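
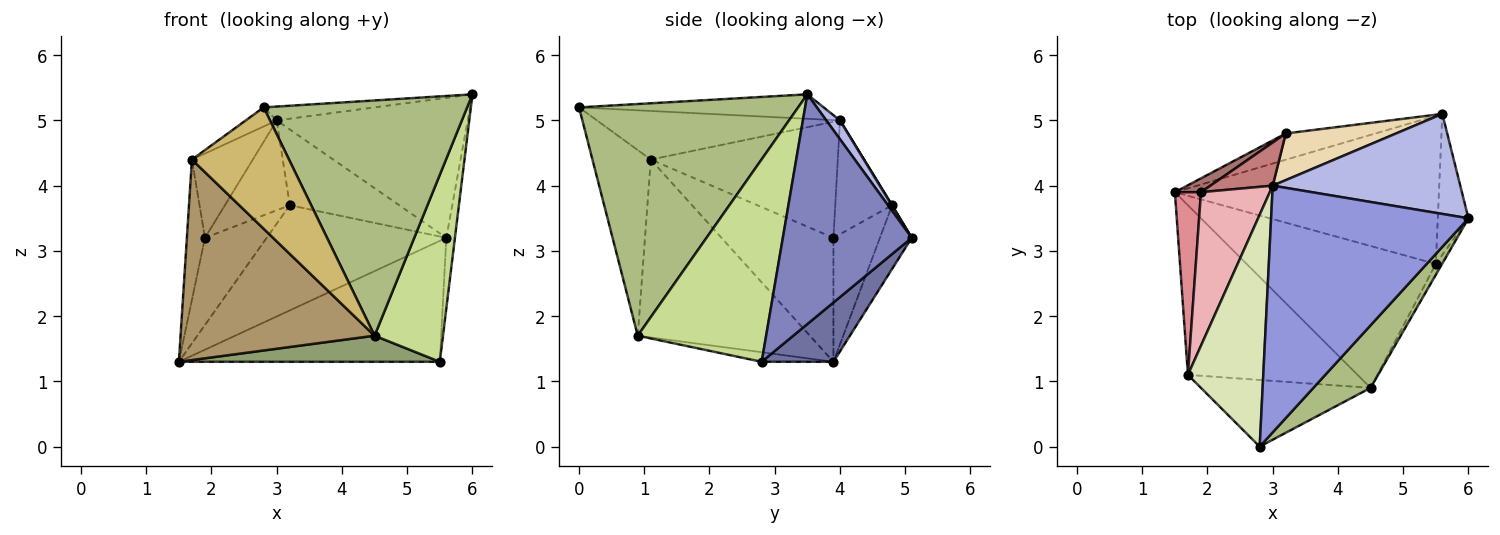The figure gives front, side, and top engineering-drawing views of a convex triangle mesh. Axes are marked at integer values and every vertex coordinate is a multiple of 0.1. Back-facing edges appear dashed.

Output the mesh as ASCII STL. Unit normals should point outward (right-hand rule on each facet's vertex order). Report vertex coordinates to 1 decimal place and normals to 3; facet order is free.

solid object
 facet normal 0.171 0.623 -0.763
  outer loop
   vertex 5.6 5.1 3.2
   vertex 5.5 2.8 1.3
   vertex 1.5 3.9 1.3
  endloop
 endfacet
 facet normal 0.989 0.066 -0.132
  outer loop
   vertex 5.6 5.1 3.2
   vertex 6.0 3.5 5.4
   vertex 5.5 2.8 1.3
  endloop
 endfacet
 facet normal -0.123 0.056 0.991
  outer loop
   vertex 3.0 4.0 5.0
   vertex 2.8 0.0 5.2
   vertex 6.0 3.5 5.4
  endloop
 endfacet
 facet normal 0.058 0.812 0.580
  outer loop
   vertex 3.0 4.0 5.0
   vertex 6.0 3.5 5.4
   vertex 5.6 5.1 3.2
  endloop
 endfacet
 facet normal -0.050 -0.181 -0.982
  outer loop
   vertex 4.5 0.9 1.7
   vertex 1.5 3.9 1.3
   vertex 5.5 2.8 1.3
  endloop
 endfacet
 facet normal 0.721 -0.670 0.178
  outer loop
   vertex 4.5 0.9 1.7
   vertex 6.0 3.5 5.4
   vertex 2.8 0.0 5.2
  endloop
 endfacet
 facet normal 0.882 -0.470 -0.027
  outer loop
   vertex 4.5 0.9 1.7
   vertex 5.5 2.8 1.3
   vertex 6.0 3.5 5.4
  endloop
 endfacet
 facet normal -0.541 0.069 0.838
  outer loop
   vertex 1.7 1.1 4.4
   vertex 2.8 0.0 5.2
   vertex 3.0 4.0 5.0
  endloop
 endfacet
 facet normal -0.561 -0.632 -0.535
  outer loop
   vertex 1.7 1.1 4.4
   vertex 1.5 3.9 1.3
   vertex 4.5 0.9 1.7
  endloop
 endfacet
 facet normal -0.466 -0.776 -0.426
  outer loop
   vertex 1.7 1.1 4.4
   vertex 4.5 0.9 1.7
   vertex 2.8 0.0 5.2
  endloop
 endfacet
 facet normal -0.169 0.956 -0.239
  outer loop
   vertex 3.2 4.8 3.7
   vertex 5.6 5.1 3.2
   vertex 1.5 3.9 1.3
  endloop
 endfacet
 facet normal 0.003 0.851 0.524
  outer loop
   vertex 3.2 4.8 3.7
   vertex 3.0 4.0 5.0
   vertex 5.6 5.1 3.2
  endloop
 endfacet
 facet normal -0.597 0.792 0.126
  outer loop
   vertex 1.9 3.9 3.2
   vertex 3.2 4.8 3.7
   vertex 1.5 3.9 1.3
  endloop
 endfacet
 facet normal -0.620 0.707 0.340
  outer loop
   vertex 1.9 3.9 3.2
   vertex 3.0 4.0 5.0
   vertex 3.2 4.8 3.7
  endloop
 endfacet
 facet normal -0.967 0.156 0.203
  outer loop
   vertex 1.9 3.9 3.2
   vertex 1.5 3.9 1.3
   vertex 1.7 1.1 4.4
  endloop
 endfacet
 facet normal -0.828 0.270 0.491
  outer loop
   vertex 1.9 3.9 3.2
   vertex 1.7 1.1 4.4
   vertex 3.0 4.0 5.0
  endloop
 endfacet
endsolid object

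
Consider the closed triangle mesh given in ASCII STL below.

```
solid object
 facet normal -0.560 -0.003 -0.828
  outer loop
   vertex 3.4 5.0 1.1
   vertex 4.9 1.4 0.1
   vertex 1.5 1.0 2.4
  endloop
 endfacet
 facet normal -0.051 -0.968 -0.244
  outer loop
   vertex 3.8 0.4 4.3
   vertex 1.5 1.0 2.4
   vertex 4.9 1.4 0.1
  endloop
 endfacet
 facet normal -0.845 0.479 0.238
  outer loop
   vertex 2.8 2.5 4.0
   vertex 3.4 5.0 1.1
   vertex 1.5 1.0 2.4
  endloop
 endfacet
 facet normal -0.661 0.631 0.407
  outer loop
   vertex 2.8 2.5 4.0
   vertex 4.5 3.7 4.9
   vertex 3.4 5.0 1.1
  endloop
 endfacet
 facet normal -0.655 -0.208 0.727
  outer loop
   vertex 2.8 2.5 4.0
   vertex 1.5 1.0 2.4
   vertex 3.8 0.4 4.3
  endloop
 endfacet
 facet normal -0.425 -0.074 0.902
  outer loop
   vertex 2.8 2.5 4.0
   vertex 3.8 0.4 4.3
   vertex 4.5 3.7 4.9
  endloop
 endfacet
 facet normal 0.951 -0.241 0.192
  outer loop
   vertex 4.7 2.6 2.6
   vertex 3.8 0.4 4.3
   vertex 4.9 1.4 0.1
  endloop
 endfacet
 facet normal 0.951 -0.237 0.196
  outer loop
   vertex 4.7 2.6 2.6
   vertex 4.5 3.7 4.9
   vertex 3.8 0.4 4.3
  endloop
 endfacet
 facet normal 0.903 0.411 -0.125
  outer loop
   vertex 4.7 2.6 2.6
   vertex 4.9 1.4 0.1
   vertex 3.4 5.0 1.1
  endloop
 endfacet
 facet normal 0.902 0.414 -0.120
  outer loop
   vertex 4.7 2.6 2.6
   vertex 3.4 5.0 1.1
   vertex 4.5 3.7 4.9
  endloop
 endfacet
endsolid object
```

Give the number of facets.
10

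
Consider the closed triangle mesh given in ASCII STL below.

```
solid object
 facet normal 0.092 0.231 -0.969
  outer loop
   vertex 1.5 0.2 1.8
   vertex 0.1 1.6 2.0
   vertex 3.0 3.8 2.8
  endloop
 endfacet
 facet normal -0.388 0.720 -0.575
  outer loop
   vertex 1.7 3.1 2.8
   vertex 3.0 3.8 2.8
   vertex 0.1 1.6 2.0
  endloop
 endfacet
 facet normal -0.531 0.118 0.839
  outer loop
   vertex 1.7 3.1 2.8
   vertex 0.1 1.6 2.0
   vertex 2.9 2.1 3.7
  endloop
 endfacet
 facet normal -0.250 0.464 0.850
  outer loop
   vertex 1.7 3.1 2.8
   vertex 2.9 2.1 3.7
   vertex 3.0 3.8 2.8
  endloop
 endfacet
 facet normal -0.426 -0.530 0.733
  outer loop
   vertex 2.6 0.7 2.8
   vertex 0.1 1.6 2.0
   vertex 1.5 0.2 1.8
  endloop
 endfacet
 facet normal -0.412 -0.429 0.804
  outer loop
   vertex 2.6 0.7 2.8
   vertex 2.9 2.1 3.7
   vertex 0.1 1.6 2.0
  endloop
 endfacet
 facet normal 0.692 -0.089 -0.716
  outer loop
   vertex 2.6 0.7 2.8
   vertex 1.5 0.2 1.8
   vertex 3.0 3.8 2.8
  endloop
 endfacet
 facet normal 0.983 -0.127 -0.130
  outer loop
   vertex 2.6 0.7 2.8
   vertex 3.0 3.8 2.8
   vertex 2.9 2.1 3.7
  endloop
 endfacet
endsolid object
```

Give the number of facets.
8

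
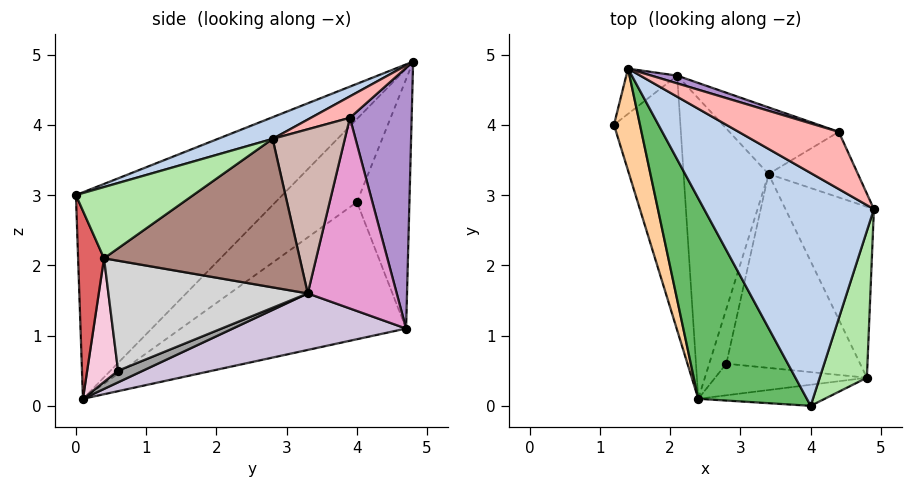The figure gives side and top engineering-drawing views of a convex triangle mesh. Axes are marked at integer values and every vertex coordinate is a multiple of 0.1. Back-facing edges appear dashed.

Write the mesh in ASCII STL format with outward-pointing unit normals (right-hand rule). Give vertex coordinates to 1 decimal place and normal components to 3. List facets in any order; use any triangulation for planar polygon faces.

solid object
 facet normal -0.899 0.036 -0.436
  outer loop
   vertex 2.1 4.7 1.1
   vertex 2.4 0.1 0.1
   vertex 1.2 4.0 2.9
  endloop
 endfacet
 facet normal 0.120 -0.308 0.944
  outer loop
   vertex 1.4 4.8 4.9
   vertex 4.0 0.0 3.0
   vertex 4.9 2.8 3.8
  endloop
 endfacet
 facet normal -0.786 0.598 -0.160
  outer loop
   vertex 1.4 4.8 4.9
   vertex 2.1 4.7 1.1
   vertex 1.2 4.0 2.9
  endloop
 endfacet
 facet normal -0.851 -0.453 0.266
  outer loop
   vertex 1.4 4.8 4.9
   vertex 1.2 4.0 2.9
   vertex 2.4 0.1 0.1
  endloop
 endfacet
 facet normal -0.737 -0.553 0.388
  outer loop
   vertex 1.4 4.8 4.9
   vertex 2.4 0.1 0.1
   vertex 4.0 0.0 3.0
  endloop
 endfacet
 facet normal 0.767 -0.392 0.508
  outer loop
   vertex 4.8 0.4 2.1
   vertex 4.9 2.8 3.8
   vertex 4.0 0.0 3.0
  endloop
 endfacet
 facet normal 0.269 -0.946 -0.181
  outer loop
   vertex 4.8 0.4 2.1
   vertex 4.0 0.0 3.0
   vertex 2.4 0.1 0.1
  endloop
 endfacet
 facet normal 0.206 -0.169 0.964
  outer loop
   vertex 4.4 3.9 4.1
   vertex 1.4 4.8 4.9
   vertex 4.9 2.8 3.8
  endloop
 endfacet
 facet normal 0.294 0.955 0.029
  outer loop
   vertex 4.4 3.9 4.1
   vertex 2.1 4.7 1.1
   vertex 1.4 4.8 4.9
  endloop
 endfacet
 facet normal 0.541 0.212 -0.814
  outer loop
   vertex 3.4 3.3 1.6
   vertex 2.4 0.1 0.1
   vertex 2.1 4.7 1.1
  endloop
 endfacet
 facet normal 0.817 0.310 -0.486
  outer loop
   vertex 3.4 3.3 1.6
   vertex 4.9 2.8 3.8
   vertex 4.8 0.4 2.1
  endloop
 endfacet
 facet normal 0.776 0.468 -0.423
  outer loop
   vertex 3.4 3.3 1.6
   vertex 4.4 3.9 4.1
   vertex 4.9 2.8 3.8
  endloop
 endfacet
 facet normal 0.735 0.532 -0.421
  outer loop
   vertex 3.4 3.3 1.6
   vertex 2.1 4.7 1.1
   vertex 4.4 3.9 4.1
  endloop
 endfacet
 facet normal 0.628 0.114 -0.770
  outer loop
   vertex 2.8 0.6 0.5
   vertex 4.8 0.4 2.1
   vertex 2.4 0.1 0.1
  endloop
 endfacet
 facet normal 0.550 0.207 -0.809
  outer loop
   vertex 2.8 0.6 0.5
   vertex 2.4 0.1 0.1
   vertex 3.4 3.3 1.6
  endloop
 endfacet
 facet normal 0.626 0.171 -0.761
  outer loop
   vertex 2.8 0.6 0.5
   vertex 3.4 3.3 1.6
   vertex 4.8 0.4 2.1
  endloop
 endfacet
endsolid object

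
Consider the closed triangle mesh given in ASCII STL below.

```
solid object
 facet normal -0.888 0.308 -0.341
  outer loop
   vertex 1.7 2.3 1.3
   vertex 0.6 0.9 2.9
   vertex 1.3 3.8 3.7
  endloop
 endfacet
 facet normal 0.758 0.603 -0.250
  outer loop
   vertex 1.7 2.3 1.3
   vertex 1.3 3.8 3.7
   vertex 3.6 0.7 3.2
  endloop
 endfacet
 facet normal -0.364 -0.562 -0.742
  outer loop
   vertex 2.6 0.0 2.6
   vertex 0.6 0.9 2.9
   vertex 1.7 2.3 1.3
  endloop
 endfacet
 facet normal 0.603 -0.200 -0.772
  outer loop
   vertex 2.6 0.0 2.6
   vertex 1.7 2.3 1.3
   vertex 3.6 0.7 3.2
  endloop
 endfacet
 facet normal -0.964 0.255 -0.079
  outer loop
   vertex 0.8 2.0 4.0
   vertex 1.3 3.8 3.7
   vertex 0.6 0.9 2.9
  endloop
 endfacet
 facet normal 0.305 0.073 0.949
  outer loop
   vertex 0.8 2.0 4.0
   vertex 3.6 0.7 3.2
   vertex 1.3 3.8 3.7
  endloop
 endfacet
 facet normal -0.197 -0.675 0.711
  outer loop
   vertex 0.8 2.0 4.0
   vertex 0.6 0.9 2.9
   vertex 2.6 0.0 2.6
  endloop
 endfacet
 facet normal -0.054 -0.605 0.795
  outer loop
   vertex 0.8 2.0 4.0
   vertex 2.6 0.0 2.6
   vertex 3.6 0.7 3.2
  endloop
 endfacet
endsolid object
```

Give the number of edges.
12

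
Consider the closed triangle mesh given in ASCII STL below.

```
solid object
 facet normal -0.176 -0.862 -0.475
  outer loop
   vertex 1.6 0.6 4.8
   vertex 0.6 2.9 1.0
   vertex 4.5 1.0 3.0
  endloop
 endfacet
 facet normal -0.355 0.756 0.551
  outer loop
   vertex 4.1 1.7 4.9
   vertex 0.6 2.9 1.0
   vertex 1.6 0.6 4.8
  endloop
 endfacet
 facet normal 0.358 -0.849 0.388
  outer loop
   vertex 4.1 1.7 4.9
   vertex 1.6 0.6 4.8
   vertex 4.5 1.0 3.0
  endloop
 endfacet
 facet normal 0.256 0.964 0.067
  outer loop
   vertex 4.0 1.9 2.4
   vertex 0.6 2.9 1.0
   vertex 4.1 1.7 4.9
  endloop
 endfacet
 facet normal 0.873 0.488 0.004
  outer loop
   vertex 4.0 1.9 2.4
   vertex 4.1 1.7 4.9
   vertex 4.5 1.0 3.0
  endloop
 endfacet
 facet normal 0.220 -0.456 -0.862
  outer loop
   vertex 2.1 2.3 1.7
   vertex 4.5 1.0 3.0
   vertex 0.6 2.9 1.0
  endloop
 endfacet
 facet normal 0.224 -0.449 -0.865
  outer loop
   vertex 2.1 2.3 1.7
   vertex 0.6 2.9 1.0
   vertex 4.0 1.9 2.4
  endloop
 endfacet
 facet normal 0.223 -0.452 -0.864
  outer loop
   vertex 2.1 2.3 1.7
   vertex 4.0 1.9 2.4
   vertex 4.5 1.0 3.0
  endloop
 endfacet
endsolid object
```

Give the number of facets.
8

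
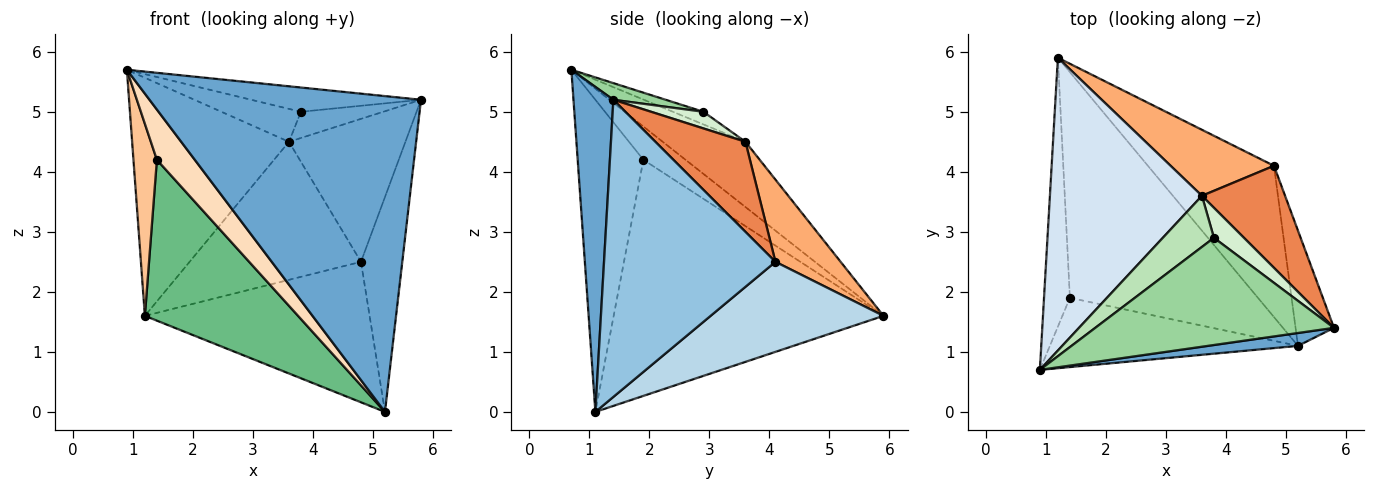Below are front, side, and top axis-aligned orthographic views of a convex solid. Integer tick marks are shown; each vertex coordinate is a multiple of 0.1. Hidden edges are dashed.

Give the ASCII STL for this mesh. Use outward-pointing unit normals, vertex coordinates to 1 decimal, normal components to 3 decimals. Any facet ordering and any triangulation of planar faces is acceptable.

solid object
 facet normal 0.145 -0.989 0.040
  outer loop
   vertex 5.2 1.1 0.0
   vertex 5.8 1.4 5.2
   vertex 0.9 0.7 5.7
  endloop
 endfacet
 facet normal 0.965 0.233 -0.125
  outer loop
   vertex 4.8 4.1 2.5
   vertex 5.8 1.4 5.2
   vertex 5.2 1.1 0.0
  endloop
 endfacet
 facet normal 0.464 0.603 -0.649
  outer loop
   vertex 4.8 4.1 2.5
   vertex 5.2 1.1 0.0
   vertex 1.2 5.9 1.6
  endloop
 endfacet
 facet normal -0.316 0.599 0.736
  outer loop
   vertex 3.6 3.6 4.5
   vertex 1.2 5.9 1.6
   vertex 0.9 0.7 5.7
  endloop
 endfacet
 facet normal 0.532 0.689 0.492
  outer loop
   vertex 3.6 3.6 4.5
   vertex 5.8 1.4 5.2
   vertex 4.8 4.1 2.5
  endloop
 endfacet
 facet normal 0.325 0.853 0.408
  outer loop
   vertex 3.6 3.6 4.5
   vertex 4.8 4.1 2.5
   vertex 1.2 5.9 1.6
  endloop
 endfacet
 facet normal -0.723 -0.402 -0.562
  outer loop
   vertex 1.4 1.9 4.2
   vertex 0.9 0.7 5.7
   vertex 1.2 5.9 1.6
  endloop
 endfacet
 facet normal -0.713 -0.412 -0.567
  outer loop
   vertex 1.4 1.9 4.2
   vertex 5.2 1.1 0.0
   vertex 0.9 0.7 5.7
  endloop
 endfacet
 facet normal -0.715 -0.406 -0.569
  outer loop
   vertex 1.4 1.9 4.2
   vertex 1.2 5.9 1.6
   vertex 5.2 1.1 0.0
  endloop
 endfacet
 facet normal 0.068 0.220 0.973
  outer loop
   vertex 3.8 2.9 5.0
   vertex 0.9 0.7 5.7
   vertex 5.8 1.4 5.2
  endloop
 endfacet
 facet normal -0.203 0.530 0.823
  outer loop
   vertex 3.8 2.9 5.0
   vertex 3.6 3.6 4.5
   vertex 0.9 0.7 5.7
  endloop
 endfacet
 facet normal 0.386 0.607 0.695
  outer loop
   vertex 3.8 2.9 5.0
   vertex 5.8 1.4 5.2
   vertex 3.6 3.6 4.5
  endloop
 endfacet
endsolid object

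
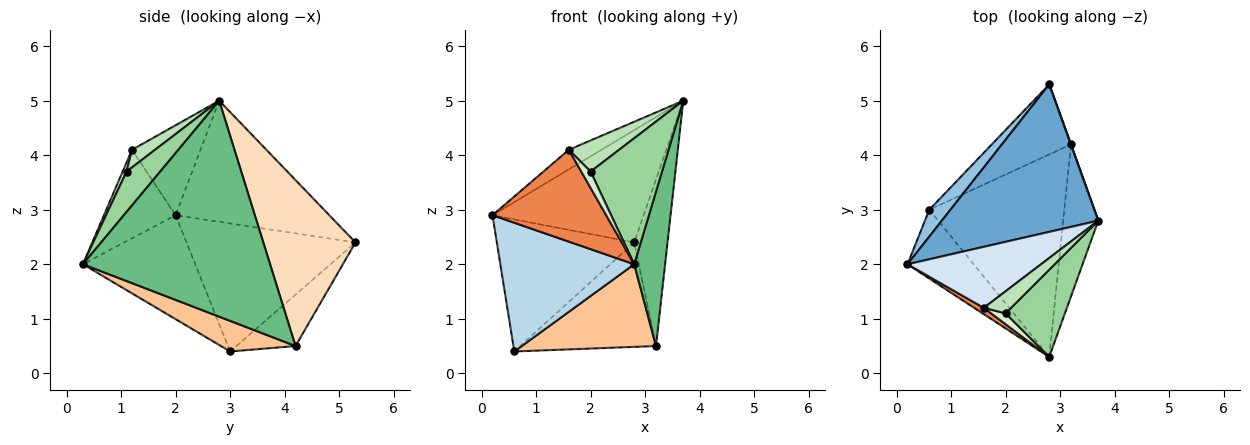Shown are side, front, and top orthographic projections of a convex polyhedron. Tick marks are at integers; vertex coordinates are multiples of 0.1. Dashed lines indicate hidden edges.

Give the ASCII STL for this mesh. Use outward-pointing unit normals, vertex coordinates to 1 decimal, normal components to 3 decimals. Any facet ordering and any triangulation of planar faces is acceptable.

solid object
 facet normal -0.524 0.516 0.677
  outer loop
   vertex 2.8 5.3 2.4
   vertex 0.2 2.0 2.9
   vertex 3.7 2.8 5.0
  endloop
 endfacet
 facet normal -0.770 0.626 0.127
  outer loop
   vertex 0.6 3.0 0.4
   vertex 0.2 2.0 2.9
   vertex 2.8 5.3 2.4
  endloop
 endfacet
 facet normal -0.595 -0.709 -0.379
  outer loop
   vertex 0.6 3.0 0.4
   vertex 2.8 0.3 2.0
   vertex 0.2 2.0 2.9
  endloop
 endfacet
 facet normal -0.540 0.258 0.801
  outer loop
   vertex 1.6 1.2 4.1
   vertex 3.7 2.8 5.0
   vertex 0.2 2.0 2.9
  endloop
 endfacet
 facet normal -0.532 -0.845 0.058
  outer loop
   vertex 1.6 1.2 4.1
   vertex 0.2 2.0 2.9
   vertex 2.8 0.3 2.0
  endloop
 endfacet
 facet normal -0.340 0.781 -0.524
  outer loop
   vertex 3.2 4.2 0.5
   vertex 0.6 3.0 0.4
   vertex 2.8 5.3 2.4
  endloop
 endfacet
 facet normal 0.205 -0.370 -0.906
  outer loop
   vertex 3.2 4.2 0.5
   vertex 2.8 0.3 2.0
   vertex 0.6 3.0 0.4
  endloop
 endfacet
 facet normal 0.940 0.340 0.001
  outer loop
   vertex 3.2 4.2 0.5
   vertex 2.8 5.3 2.4
   vertex 3.7 2.8 5.0
  endloop
 endfacet
 facet normal 0.974 -0.161 -0.158
  outer loop
   vertex 3.2 4.2 0.5
   vertex 3.7 2.8 5.0
   vertex 2.8 0.3 2.0
  endloop
 endfacet
 facet normal 0.361 -0.767 0.531
  outer loop
   vertex 2.0 1.1 3.7
   vertex 2.8 0.3 2.0
   vertex 3.7 2.8 5.0
  endloop
 endfacet
 facet normal 0.350 -0.764 0.541
  outer loop
   vertex 2.0 1.1 3.7
   vertex 3.7 2.8 5.0
   vertex 1.6 1.2 4.1
  endloop
 endfacet
 facet normal 0.328 -0.786 0.524
  outer loop
   vertex 2.0 1.1 3.7
   vertex 1.6 1.2 4.1
   vertex 2.8 0.3 2.0
  endloop
 endfacet
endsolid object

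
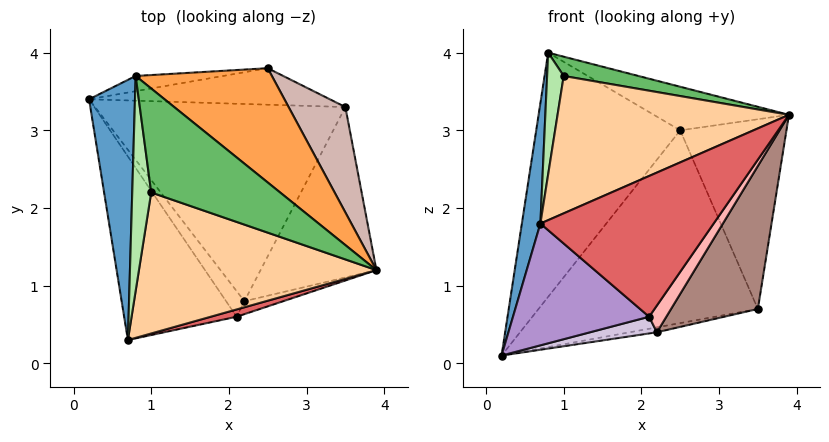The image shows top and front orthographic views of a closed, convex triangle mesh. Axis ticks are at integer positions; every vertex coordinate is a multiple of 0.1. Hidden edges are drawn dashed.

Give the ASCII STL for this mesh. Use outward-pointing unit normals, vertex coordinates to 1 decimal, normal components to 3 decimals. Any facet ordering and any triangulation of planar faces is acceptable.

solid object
 facet normal -0.985 -0.073 0.157
  outer loop
   vertex 0.8 3.7 4.0
   vertex 0.2 3.4 0.1
   vertex 0.7 0.3 1.8
  endloop
 endfacet
 facet normal -0.095 0.994 -0.062
  outer loop
   vertex 2.5 3.8 3.0
   vertex 0.2 3.4 0.1
   vertex 0.8 3.7 4.0
  endloop
 endfacet
 facet normal 0.467 0.315 0.826
  outer loop
   vertex 2.5 3.8 3.0
   vertex 0.8 3.7 4.0
   vertex 3.9 1.2 3.2
  endloop
 endfacet
 facet normal -0.116 -0.693 0.711
  outer loop
   vertex 1.0 2.2 3.7
   vertex 0.7 0.3 1.8
   vertex 3.9 1.2 3.2
  endloop
 endfacet
 facet normal 0.106 -0.181 0.978
  outer loop
   vertex 1.0 2.2 3.7
   vertex 3.9 1.2 3.2
   vertex 0.8 3.7 4.0
  endloop
 endfacet
 facet normal -0.923 -0.190 0.336
  outer loop
   vertex 1.0 2.2 3.7
   vertex 0.8 3.7 4.0
   vertex 0.7 0.3 1.8
  endloop
 endfacet
 facet normal 0.250 -0.967 0.050
  outer loop
   vertex 2.1 0.6 0.6
   vertex 3.9 1.2 3.2
   vertex 0.7 0.3 1.8
  endloop
 endfacet
 facet normal 0.681 -0.659 -0.319
  outer loop
   vertex 2.1 0.6 0.6
   vertex 2.2 0.8 0.4
   vertex 3.9 1.2 3.2
  endloop
 endfacet
 facet normal -0.512 -0.475 -0.716
  outer loop
   vertex 2.1 0.6 0.6
   vertex 0.7 0.3 1.8
   vertex 0.2 3.4 0.1
  endloop
 endfacet
 facet normal -0.504 -0.471 -0.724
  outer loop
   vertex 2.1 0.6 0.6
   vertex 0.2 3.4 0.1
   vertex 2.2 0.8 0.4
  endloop
 endfacet
 facet normal 0.816 -0.371 -0.443
  outer loop
   vertex 3.5 3.3 0.7
   vertex 3.9 1.2 3.2
   vertex 2.2 0.8 0.4
  endloop
 endfacet
 facet normal 0.841 0.473 0.263
  outer loop
   vertex 3.5 3.3 0.7
   vertex 2.5 3.8 3.0
   vertex 3.9 1.2 3.2
  endloop
 endfacet
 facet normal 0.180 0.025 -0.983
  outer loop
   vertex 3.5 3.3 0.7
   vertex 2.2 0.8 0.4
   vertex 0.2 3.4 0.1
  endloop
 endfacet
 facet normal 0.063 0.981 -0.186
  outer loop
   vertex 3.5 3.3 0.7
   vertex 0.2 3.4 0.1
   vertex 2.5 3.8 3.0
  endloop
 endfacet
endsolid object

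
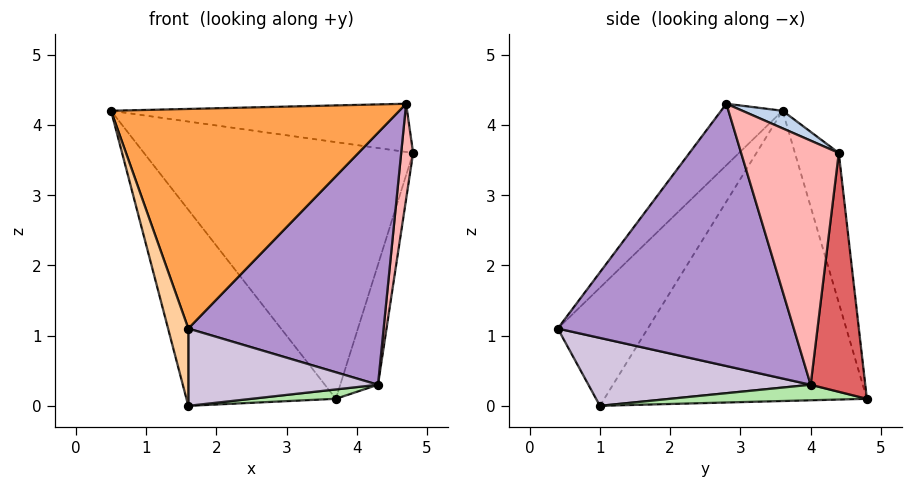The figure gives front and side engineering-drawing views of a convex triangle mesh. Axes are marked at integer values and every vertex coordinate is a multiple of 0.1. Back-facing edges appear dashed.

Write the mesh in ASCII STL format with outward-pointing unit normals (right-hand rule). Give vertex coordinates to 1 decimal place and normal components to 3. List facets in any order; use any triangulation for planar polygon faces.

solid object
 facet normal -0.159 0.974 0.161
  outer loop
   vertex 3.7 4.8 0.1
   vertex 0.5 3.6 4.2
   vertex 4.8 4.4 3.6
  endloop
 endfacet
 facet normal 0.054 0.397 0.916
  outer loop
   vertex 4.7 2.8 4.3
   vertex 4.8 4.4 3.6
   vertex 0.5 3.6 4.2
  endloop
 endfacet
 facet normal -0.152 -0.714 0.683
  outer loop
   vertex 4.7 2.8 4.3
   vertex 0.5 3.6 4.2
   vertex 1.6 0.4 1.1
  endloop
 endfacet
 facet normal -0.969 -0.218 -0.119
  outer loop
   vertex 1.6 1.0 0.0
   vertex 1.6 0.4 1.1
   vertex 0.5 3.6 4.2
  endloop
 endfacet
 facet normal -0.767 0.436 -0.471
  outer loop
   vertex 1.6 1.0 0.0
   vertex 0.5 3.6 4.2
   vertex 3.7 4.8 0.1
  endloop
 endfacet
 facet normal 0.207 -0.089 -0.974
  outer loop
   vertex 4.3 4.0 0.3
   vertex 1.6 1.0 0.0
   vertex 3.7 4.8 0.1
  endloop
 endfacet
 facet normal 0.808 0.558 -0.190
  outer loop
   vertex 4.3 4.0 0.3
   vertex 3.7 4.8 0.1
   vertex 4.8 4.4 3.6
  endloop
 endfacet
 facet normal 0.984 -0.120 -0.134
  outer loop
   vertex 4.3 4.0 0.3
   vertex 4.8 4.4 3.6
   vertex 4.7 2.8 4.3
  endloop
 endfacet
 facet normal 0.744 -0.616 -0.259
  outer loop
   vertex 4.3 4.0 0.3
   vertex 4.7 2.8 4.3
   vertex 1.6 0.4 1.1
  endloop
 endfacet
 facet normal 0.717 -0.612 -0.334
  outer loop
   vertex 4.3 4.0 0.3
   vertex 1.6 0.4 1.1
   vertex 1.6 1.0 0.0
  endloop
 endfacet
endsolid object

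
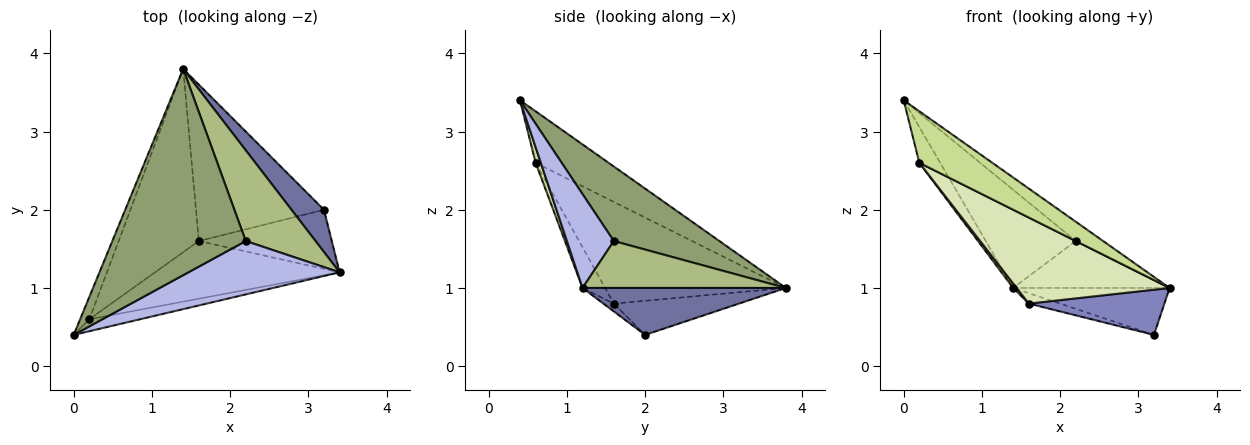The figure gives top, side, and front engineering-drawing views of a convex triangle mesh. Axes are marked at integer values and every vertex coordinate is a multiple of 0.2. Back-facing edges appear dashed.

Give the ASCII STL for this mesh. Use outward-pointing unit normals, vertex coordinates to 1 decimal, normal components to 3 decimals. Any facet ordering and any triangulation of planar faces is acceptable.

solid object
 facet normal 0.695 0.535 0.481
  outer loop
   vertex 3.2 2.0 0.4
   vertex 1.4 3.8 1.0
   vertex 3.4 1.2 1.0
  endloop
 endfacet
 facet normal -0.047 -0.607 -0.793
  outer loop
   vertex 1.6 1.6 0.8
   vertex 3.2 2.0 0.4
   vertex 3.4 1.2 1.0
  endloop
 endfacet
 facet normal -0.257 0.064 -0.964
  outer loop
   vertex 1.6 1.6 0.8
   vertex 1.4 3.8 1.0
   vertex 3.2 2.0 0.4
  endloop
 endfacet
 facet normal 0.504 0.294 0.812
  outer loop
   vertex 2.2 1.6 1.6
   vertex 0.0 0.4 3.4
   vertex 3.4 1.2 1.0
  endloop
 endfacet
 facet normal 0.450 0.384 0.806
  outer loop
   vertex 2.2 1.6 1.6
   vertex 1.4 3.8 1.0
   vertex 0.0 0.4 3.4
  endloop
 endfacet
 facet normal 0.513 0.394 0.763
  outer loop
   vertex 2.2 1.6 1.6
   vertex 3.4 1.2 1.0
   vertex 1.4 3.8 1.0
  endloop
 endfacet
 facet normal 0.069 -0.972 -0.226
  outer loop
   vertex 0.2 0.6 2.6
   vertex 3.4 1.2 1.0
   vertex 0.0 0.4 3.4
  endloop
 endfacet
 facet normal -0.122 -0.824 -0.553
  outer loop
   vertex 0.2 0.6 2.6
   vertex 1.6 1.6 0.8
   vertex 3.4 1.2 1.0
  endloop
 endfacet
 facet normal -0.948 0.271 -0.169
  outer loop
   vertex 0.2 0.6 2.6
   vertex 0.0 0.4 3.4
   vertex 1.4 3.8 1.0
  endloop
 endfacet
 facet normal -0.785 -0.015 -0.619
  outer loop
   vertex 0.2 0.6 2.6
   vertex 1.4 3.8 1.0
   vertex 1.6 1.6 0.8
  endloop
 endfacet
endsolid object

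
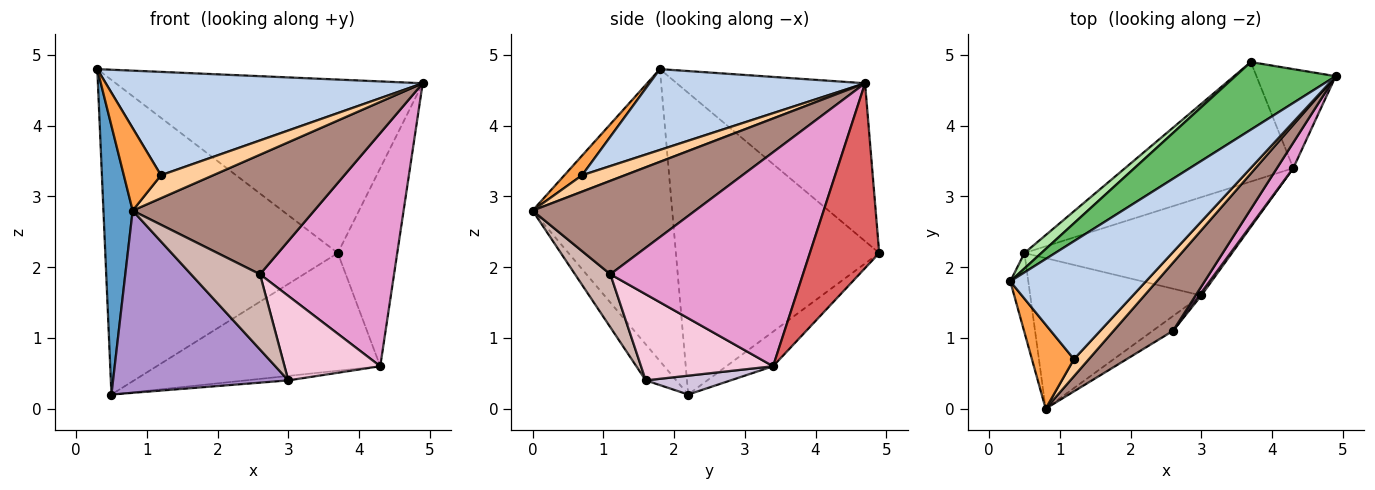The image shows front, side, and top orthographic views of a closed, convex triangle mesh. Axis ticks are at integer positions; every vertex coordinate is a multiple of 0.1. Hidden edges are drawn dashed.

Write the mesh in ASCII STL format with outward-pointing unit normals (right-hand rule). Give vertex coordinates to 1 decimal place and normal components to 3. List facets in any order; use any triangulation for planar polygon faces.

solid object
 facet normal -0.977 -0.204 -0.060
  outer loop
   vertex 0.5 2.2 0.2
   vertex 0.8 0.0 2.8
   vertex 0.3 1.8 4.8
  endloop
 endfacet
 facet normal 0.409 -0.601 0.686
  outer loop
   vertex 1.2 0.7 3.3
   vertex 4.9 4.7 4.6
   vertex 0.3 1.8 4.8
  endloop
 endfacet
 facet normal 0.316 -0.664 0.677
  outer loop
   vertex 1.2 0.7 3.3
   vertex 0.3 1.8 4.8
   vertex 0.8 0.0 2.8
  endloop
 endfacet
 facet normal 0.549 -0.670 0.499
  outer loop
   vertex 1.2 0.7 3.3
   vertex 0.8 0.0 2.8
   vertex 4.9 4.7 4.6
  endloop
 endfacet
 facet normal -0.496 0.809 0.316
  outer loop
   vertex 3.7 4.9 2.2
   vertex 0.3 1.8 4.8
   vertex 4.9 4.7 4.6
  endloop
 endfacet
 facet normal -0.658 0.752 0.037
  outer loop
   vertex 3.7 4.9 2.2
   vertex 0.5 2.2 0.2
   vertex 0.3 1.8 4.8
  endloop
 endfacet
 facet normal 0.722 0.619 -0.309
  outer loop
   vertex 3.7 4.9 2.2
   vertex 4.9 4.7 4.6
   vertex 4.3 3.4 0.6
  endloop
 endfacet
 facet normal -0.145 0.694 -0.705
  outer loop
   vertex 3.7 4.9 2.2
   vertex 4.3 3.4 0.6
   vertex 0.5 2.2 0.2
  endloop
 endfacet
 facet normal -0.133 -0.764 -0.631
  outer loop
   vertex 3.0 1.6 0.4
   vertex 0.8 0.0 2.8
   vertex 0.5 2.2 0.2
  endloop
 endfacet
 facet normal 0.090 0.045 -0.995
  outer loop
   vertex 3.0 1.6 0.4
   vertex 0.5 2.2 0.2
   vertex 4.3 3.4 0.6
  endloop
 endfacet
 facet normal 0.614 -0.686 0.391
  outer loop
   vertex 2.6 1.1 1.9
   vertex 4.9 4.7 4.6
   vertex 0.8 0.0 2.8
  endloop
 endfacet
 facet normal 0.449 -0.877 -0.172
  outer loop
   vertex 2.6 1.1 1.9
   vertex 0.8 0.0 2.8
   vertex 3.0 1.6 0.4
  endloop
 endfacet
 facet normal 0.819 -0.570 0.062
  outer loop
   vertex 2.6 1.1 1.9
   vertex 4.3 3.4 0.6
   vertex 4.9 4.7 4.6
  endloop
 endfacet
 facet normal 0.809 -0.587 0.020
  outer loop
   vertex 2.6 1.1 1.9
   vertex 3.0 1.6 0.4
   vertex 4.3 3.4 0.6
  endloop
 endfacet
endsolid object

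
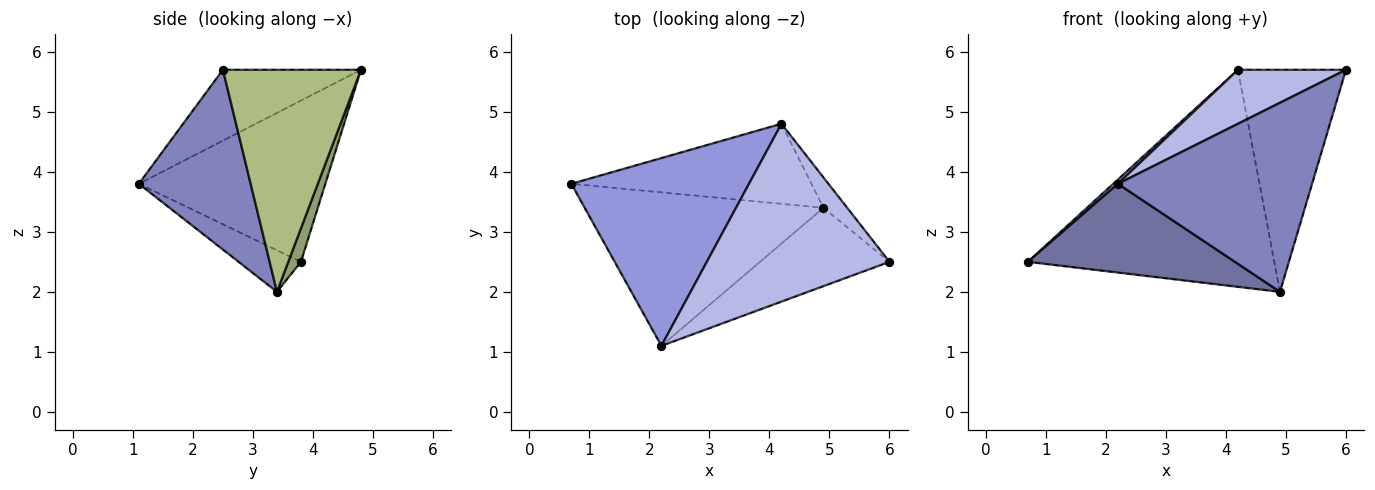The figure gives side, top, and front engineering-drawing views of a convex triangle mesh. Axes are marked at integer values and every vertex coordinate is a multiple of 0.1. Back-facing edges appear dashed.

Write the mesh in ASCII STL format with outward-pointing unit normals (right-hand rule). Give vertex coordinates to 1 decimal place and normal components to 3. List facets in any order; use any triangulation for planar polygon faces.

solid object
 facet normal -0.149 -0.495 -0.856
  outer loop
   vertex 4.9 3.4 2.0
   vertex 2.2 1.1 3.8
   vertex 0.7 3.8 2.5
  endloop
 endfacet
 facet normal 0.470 -0.816 -0.338
  outer loop
   vertex 4.9 3.4 2.0
   vertex 6.0 2.5 5.7
   vertex 2.2 1.1 3.8
  endloop
 endfacet
 facet normal -0.672 -0.017 0.740
  outer loop
   vertex 4.2 4.8 5.7
   vertex 0.7 3.8 2.5
   vertex 2.2 1.1 3.8
  endloop
 endfacet
 facet normal -0.348 -0.272 0.897
  outer loop
   vertex 4.2 4.8 5.7
   vertex 2.2 1.1 3.8
   vertex 6.0 2.5 5.7
  endloop
 endfacet
 facet normal 0.048 0.937 -0.346
  outer loop
   vertex 4.2 4.8 5.7
   vertex 4.9 3.4 2.0
   vertex 0.7 3.8 2.5
  endloop
 endfacet
 facet normal 0.785 0.614 -0.084
  outer loop
   vertex 4.2 4.8 5.7
   vertex 6.0 2.5 5.7
   vertex 4.9 3.4 2.0
  endloop
 endfacet
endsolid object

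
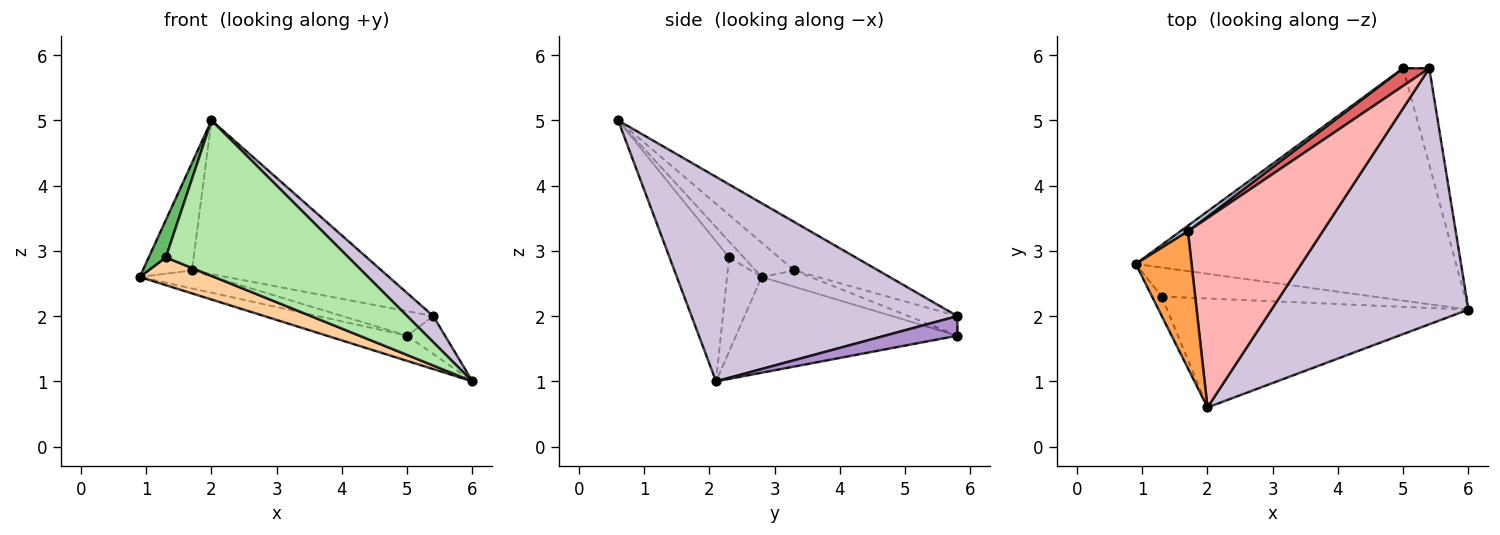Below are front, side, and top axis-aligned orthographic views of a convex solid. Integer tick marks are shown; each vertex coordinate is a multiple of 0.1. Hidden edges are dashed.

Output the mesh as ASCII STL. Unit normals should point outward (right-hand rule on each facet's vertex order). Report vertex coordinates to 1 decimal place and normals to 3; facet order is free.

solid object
 facet normal -0.285 0.103 -0.953
  outer loop
   vertex 5.0 5.8 1.7
   vertex 6.0 2.1 1.0
   vertex 0.9 2.8 2.6
  endloop
 endfacet
 facet normal -0.535 0.807 0.250
  outer loop
   vertex 1.7 3.3 2.7
   vertex 5.0 5.8 1.7
   vertex 0.9 2.8 2.6
  endloop
 endfacet
 facet normal -0.436 0.555 0.709
  outer loop
   vertex 1.7 3.3 2.7
   vertex 0.9 2.8 2.6
   vertex 2.0 0.6 5.0
  endloop
 endfacet
 facet normal -0.306 -0.658 -0.688
  outer loop
   vertex 1.3 2.3 2.9
   vertex 0.9 2.8 2.6
   vertex 6.0 2.1 1.0
  endloop
 endfacet
 facet normal -0.605 -0.706 -0.370
  outer loop
   vertex 1.3 2.3 2.9
   vertex 2.0 0.6 5.0
   vertex 0.9 2.8 2.6
  endloop
 endfacet
 facet normal -0.258 -0.791 -0.555
  outer loop
   vertex 1.3 2.3 2.9
   vertex 6.0 2.1 1.0
   vertex 2.0 0.6 5.0
  endloop
 endfacet
 facet normal -0.401 0.744 0.535
  outer loop
   vertex 5.4 5.8 2.0
   vertex 5.0 5.8 1.7
   vertex 1.7 3.3 2.7
  endloop
 endfacet
 facet normal -0.269 0.607 0.748
  outer loop
   vertex 5.4 5.8 2.0
   vertex 1.7 3.3 2.7
   vertex 2.0 0.6 5.0
  endloop
 endfacet
 facet normal 0.573 0.299 -0.763
  outer loop
   vertex 5.4 5.8 2.0
   vertex 6.0 2.1 1.0
   vertex 5.0 5.8 1.7
  endloop
 endfacet
 facet normal 0.718 -0.071 0.692
  outer loop
   vertex 5.4 5.8 2.0
   vertex 2.0 0.6 5.0
   vertex 6.0 2.1 1.0
  endloop
 endfacet
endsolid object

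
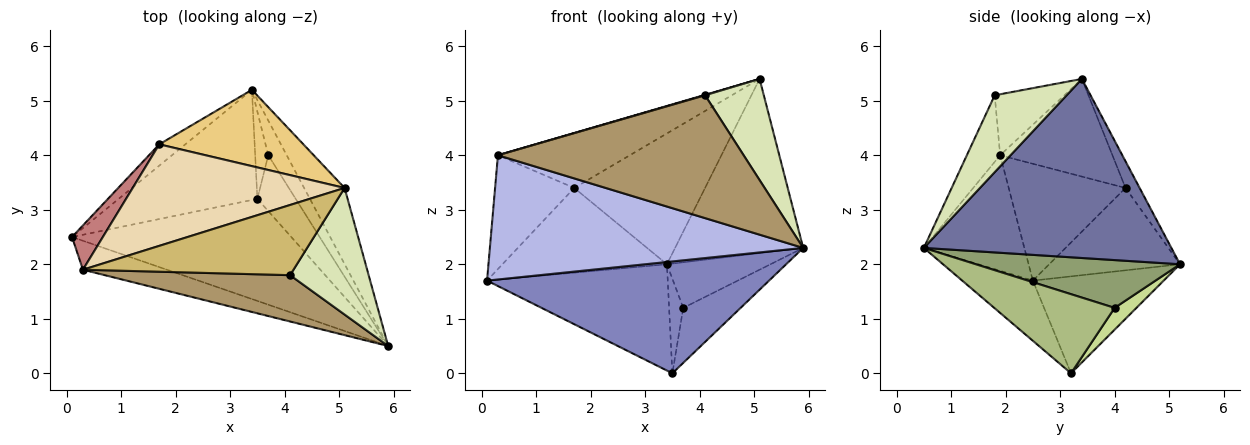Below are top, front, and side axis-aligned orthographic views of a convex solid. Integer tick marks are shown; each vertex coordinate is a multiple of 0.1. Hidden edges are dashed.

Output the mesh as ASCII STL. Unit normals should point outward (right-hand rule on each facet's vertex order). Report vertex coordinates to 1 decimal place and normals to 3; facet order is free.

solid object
 facet normal 0.871 0.451 -0.197
  outer loop
   vertex 5.1 3.4 5.4
   vertex 5.9 0.5 2.3
   vertex 3.4 5.2 2.0
  endloop
 endfacet
 facet normal -0.182 -0.726 -0.663
  outer loop
   vertex 3.5 3.2 0.0
   vertex 5.9 0.5 2.3
   vertex 0.1 2.5 1.7
  endloop
 endfacet
 facet normal -0.449 0.620 -0.643
  outer loop
   vertex 3.5 3.2 0.0
   vertex 0.1 2.5 1.7
   vertex 3.4 5.2 2.0
  endloop
 endfacet
 facet normal -0.298 -0.930 -0.217
  outer loop
   vertex 0.3 1.9 4.0
   vertex 0.1 2.5 1.7
   vertex 5.9 0.5 2.3
  endloop
 endfacet
 facet normal 0.843 0.428 -0.325
  outer loop
   vertex 3.7 4.0 1.2
   vertex 3.4 5.2 2.0
   vertex 5.9 0.5 2.3
  endloop
 endfacet
 facet normal 0.827 0.394 -0.401
  outer loop
   vertex 3.7 4.0 1.2
   vertex 5.9 0.5 2.3
   vertex 3.5 3.2 0.0
  endloop
 endfacet
 facet normal 0.749 0.487 -0.449
  outer loop
   vertex 3.7 4.0 1.2
   vertex 3.5 3.2 0.0
   vertex 3.4 5.2 2.0
  endloop
 endfacet
 facet normal 0.607 -0.496 0.621
  outer loop
   vertex 4.1 1.8 5.1
   vertex 5.9 0.5 2.3
   vertex 5.1 3.4 5.4
  endloop
 endfacet
 facet normal -0.126 -0.928 0.350
  outer loop
   vertex 4.1 1.8 5.1
   vertex 0.3 1.9 4.0
   vertex 5.9 0.5 2.3
  endloop
 endfacet
 facet normal -0.278 -0.006 0.961
  outer loop
   vertex 4.1 1.8 5.1
   vertex 5.1 3.4 5.4
   vertex 0.3 1.9 4.0
  endloop
 endfacet
 facet normal -0.093 0.860 0.502
  outer loop
   vertex 1.7 4.2 3.4
   vertex 5.1 3.4 5.4
   vertex 3.4 5.2 2.0
  endloop
 endfacet
 facet normal -0.376 0.441 0.815
  outer loop
   vertex 1.7 4.2 3.4
   vertex 0.3 1.9 4.0
   vertex 5.1 3.4 5.4
  endloop
 endfacet
 facet normal -0.611 0.768 -0.193
  outer loop
   vertex 1.7 4.2 3.4
   vertex 3.4 5.2 2.0
   vertex 0.1 2.5 1.7
  endloop
 endfacet
 facet normal -0.809 0.548 0.213
  outer loop
   vertex 1.7 4.2 3.4
   vertex 0.1 2.5 1.7
   vertex 0.3 1.9 4.0
  endloop
 endfacet
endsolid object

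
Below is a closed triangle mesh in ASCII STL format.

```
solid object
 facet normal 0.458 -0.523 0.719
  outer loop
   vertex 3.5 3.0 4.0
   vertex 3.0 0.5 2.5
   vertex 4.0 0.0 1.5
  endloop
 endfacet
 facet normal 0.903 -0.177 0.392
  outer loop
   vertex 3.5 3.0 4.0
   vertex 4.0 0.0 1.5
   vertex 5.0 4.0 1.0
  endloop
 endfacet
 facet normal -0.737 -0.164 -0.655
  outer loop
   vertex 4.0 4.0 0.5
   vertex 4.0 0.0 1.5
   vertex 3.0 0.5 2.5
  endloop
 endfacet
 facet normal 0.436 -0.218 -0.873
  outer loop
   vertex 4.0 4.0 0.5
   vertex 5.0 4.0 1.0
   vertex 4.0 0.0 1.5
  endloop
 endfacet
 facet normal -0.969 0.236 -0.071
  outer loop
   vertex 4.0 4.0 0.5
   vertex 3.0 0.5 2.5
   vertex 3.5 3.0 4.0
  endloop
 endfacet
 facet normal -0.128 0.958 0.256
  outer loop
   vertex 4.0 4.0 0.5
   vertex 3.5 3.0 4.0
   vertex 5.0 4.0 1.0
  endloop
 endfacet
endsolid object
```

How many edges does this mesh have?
9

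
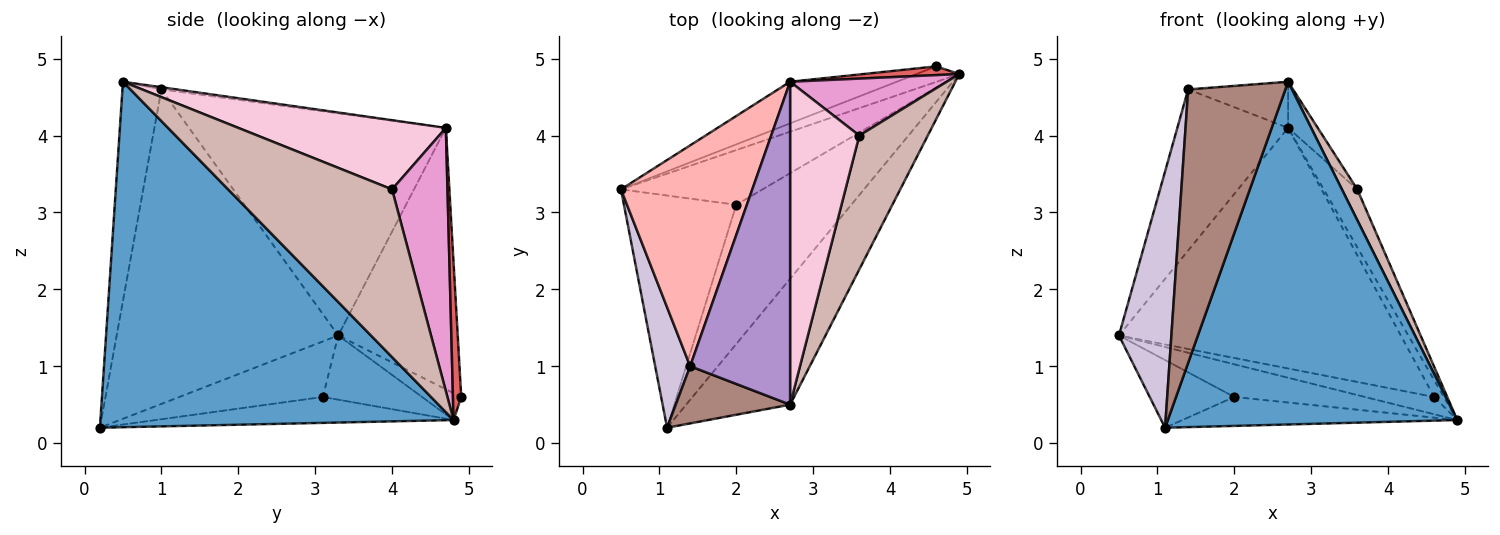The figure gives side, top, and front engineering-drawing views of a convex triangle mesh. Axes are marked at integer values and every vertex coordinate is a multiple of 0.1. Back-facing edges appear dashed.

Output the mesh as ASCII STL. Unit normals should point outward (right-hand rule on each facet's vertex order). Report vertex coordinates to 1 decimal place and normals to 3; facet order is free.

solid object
 facet normal 0.753 -0.617 -0.227
  outer loop
   vertex 1.1 0.2 0.2
   vertex 4.9 4.8 0.3
   vertex 2.7 0.5 4.7
  endloop
 endfacet
 facet normal -0.363 0.478 -0.800
  outer loop
   vertex 2.0 3.1 0.6
   vertex 0.5 3.3 1.4
   vertex 4.9 4.8 0.3
  endloop
 endfacet
 facet normal -0.429 0.253 -0.867
  outer loop
   vertex 2.0 3.1 0.6
   vertex 1.1 0.2 0.2
   vertex 0.5 3.3 1.4
  endloop
 endfacet
 facet normal -0.215 0.199 -0.956
  outer loop
   vertex 2.0 3.1 0.6
   vertex 4.9 4.8 0.3
   vertex 1.1 0.2 0.2
  endloop
 endfacet
 facet normal -0.388 0.685 -0.616
  outer loop
   vertex 4.6 4.9 0.6
   vertex 4.9 4.8 0.3
   vertex 0.5 3.3 1.4
  endloop
 endfacet
 facet normal -0.386 0.909 -0.157
  outer loop
   vertex 4.6 4.9 0.6
   vertex 0.5 3.3 1.4
   vertex 2.7 4.7 4.1
  endloop
 endfacet
 facet normal 0.604 0.707 0.368
  outer loop
   vertex 4.6 4.9 0.6
   vertex 2.7 4.7 4.1
   vertex 4.9 4.8 0.3
  endloop
 endfacet
 facet normal -0.807 0.348 0.477
  outer loop
   vertex 1.4 1.0 4.6
   vertex 2.7 4.7 4.1
   vertex 0.5 3.3 1.4
  endloop
 endfacet
 facet normal -0.022 0.141 0.990
  outer loop
   vertex 1.4 1.0 4.6
   vertex 2.7 0.5 4.7
   vertex 2.7 4.7 4.1
  endloop
 endfacet
 facet normal -0.967 -0.229 0.108
  outer loop
   vertex 1.4 1.0 4.6
   vertex 0.5 3.3 1.4
   vertex 1.1 0.2 0.2
  endloop
 endfacet
 facet normal -0.365 -0.911 0.191
  outer loop
   vertex 1.4 1.0 4.6
   vertex 1.1 0.2 0.2
   vertex 2.7 0.5 4.7
  endloop
 endfacet
 facet normal 0.922 -0.087 0.377
  outer loop
   vertex 3.6 4.0 3.3
   vertex 2.7 0.5 4.7
   vertex 4.9 4.8 0.3
  endloop
 endfacet
 facet normal 0.762 0.462 0.453
  outer loop
   vertex 3.6 4.0 3.3
   vertex 4.9 4.8 0.3
   vertex 2.7 4.7 4.1
  endloop
 endfacet
 facet normal 0.704 0.101 0.704
  outer loop
   vertex 3.6 4.0 3.3
   vertex 2.7 4.7 4.1
   vertex 2.7 0.5 4.7
  endloop
 endfacet
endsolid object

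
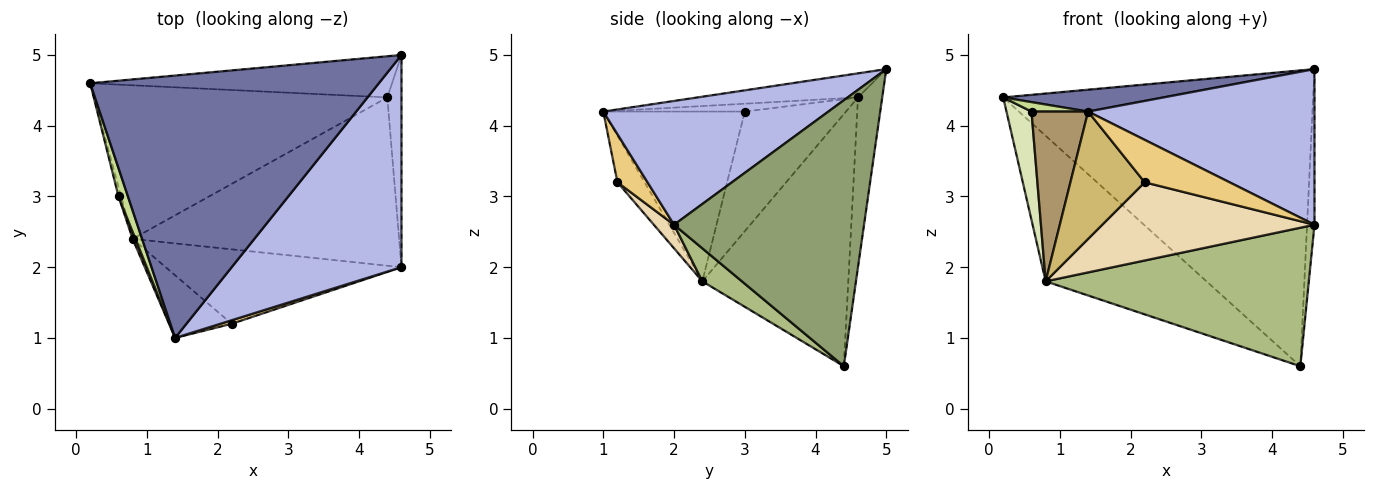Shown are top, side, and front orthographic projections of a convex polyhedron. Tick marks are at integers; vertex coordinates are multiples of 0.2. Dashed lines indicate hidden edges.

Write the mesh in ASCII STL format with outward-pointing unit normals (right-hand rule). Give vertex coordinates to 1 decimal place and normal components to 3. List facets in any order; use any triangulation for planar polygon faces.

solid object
 facet normal -0.083 -0.083 0.993
  outer loop
   vertex 1.4 1.0 4.2
   vertex 4.6 5.0 4.8
   vertex 0.2 4.6 4.4
  endloop
 endfacet
 facet normal -0.077 0.987 -0.137
  outer loop
   vertex 4.4 4.4 0.6
   vertex 0.2 4.6 4.4
   vertex 4.6 5.0 4.8
  endloop
 endfacet
 facet normal -0.529 0.583 -0.616
  outer loop
   vertex 0.8 2.4 1.8
   vertex 0.2 4.6 4.4
   vertex 4.4 4.4 0.6
  endloop
 endfacet
 facet normal 0.507 -0.510 0.695
  outer loop
   vertex 4.6 2.0 2.6
   vertex 4.6 5.0 4.8
   vertex 1.4 1.0 4.2
  endloop
 endfacet
 facet normal 0.998 0.039 -0.053
  outer loop
   vertex 4.6 2.0 2.6
   vertex 4.4 4.4 0.6
   vertex 4.6 5.0 4.8
  endloop
 endfacet
 facet normal 0.095 -0.633 -0.769
  outer loop
   vertex 4.6 2.0 2.6
   vertex 0.8 2.4 1.8
   vertex 4.4 4.4 0.6
  endloop
 endfacet
 facet normal -0.620 -0.248 0.744
  outer loop
   vertex 0.6 3.0 4.2
   vertex 1.4 1.0 4.2
   vertex 0.2 4.6 4.4
  endloop
 endfacet
 facet normal -0.971 -0.240 -0.021
  outer loop
   vertex 0.6 3.0 4.2
   vertex 0.2 4.6 4.4
   vertex 0.8 2.4 1.8
  endloop
 endfacet
 facet normal -0.928 -0.371 0.015
  outer loop
   vertex 0.6 3.0 4.2
   vertex 0.8 2.4 1.8
   vertex 1.4 1.0 4.2
  endloop
 endfacet
 facet normal -0.311 -0.853 -0.420
  outer loop
   vertex 2.2 1.2 3.2
   vertex 1.4 1.0 4.2
   vertex 0.8 2.4 1.8
  endloop
 endfacet
 facet normal 0.333 -0.940 0.078
  outer loop
   vertex 2.2 1.2 3.2
   vertex 4.6 2.0 2.6
   vertex 1.4 1.0 4.2
  endloop
 endfacet
 facet normal 0.069 -0.722 -0.688
  outer loop
   vertex 2.2 1.2 3.2
   vertex 0.8 2.4 1.8
   vertex 4.6 2.0 2.6
  endloop
 endfacet
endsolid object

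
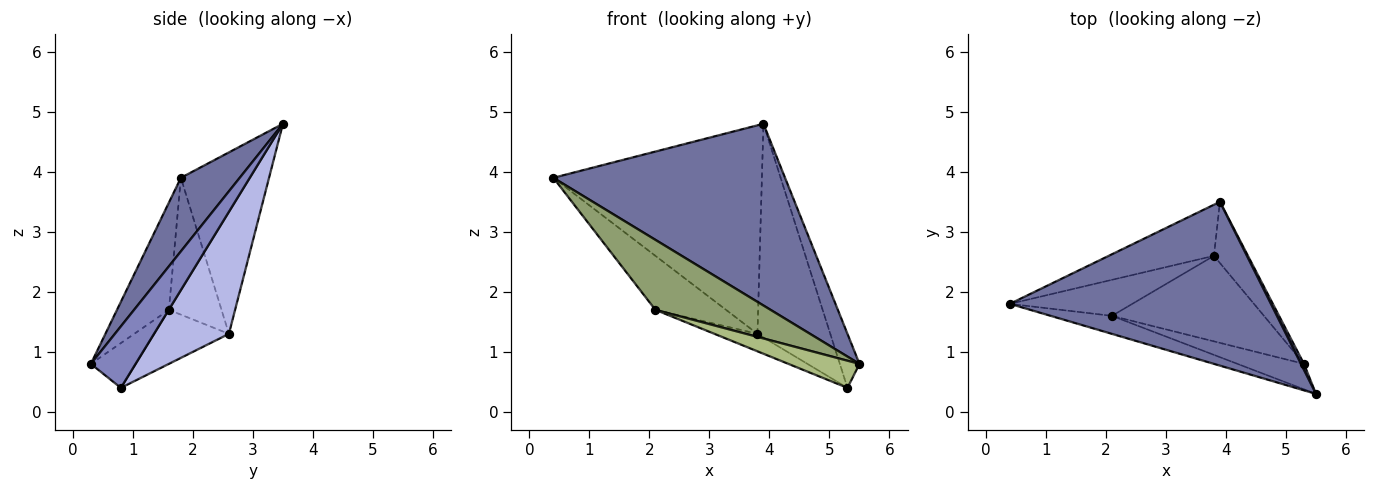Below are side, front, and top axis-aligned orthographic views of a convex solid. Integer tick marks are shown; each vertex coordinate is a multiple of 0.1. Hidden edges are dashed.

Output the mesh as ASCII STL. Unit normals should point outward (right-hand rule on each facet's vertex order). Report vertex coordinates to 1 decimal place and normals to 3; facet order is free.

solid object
 facet normal 0.185 -0.730 0.658
  outer loop
   vertex 3.9 3.5 4.8
   vertex 0.4 1.8 3.9
   vertex 5.5 0.3 0.8
  endloop
 endfacet
 facet normal 0.915 0.402 0.045
  outer loop
   vertex 5.3 0.8 0.4
   vertex 3.9 3.5 4.8
   vertex 5.5 0.3 0.8
  endloop
 endfacet
 facet normal -0.380 0.898 -0.220
  outer loop
   vertex 3.8 2.6 1.3
   vertex 0.4 1.8 3.9
   vertex 3.9 3.5 4.8
  endloop
 endfacet
 facet normal 0.703 0.684 -0.196
  outer loop
   vertex 3.8 2.6 1.3
   vertex 3.9 3.5 4.8
   vertex 5.3 0.8 0.4
  endloop
 endfacet
 facet normal -0.400 -0.888 -0.228
  outer loop
   vertex 2.1 1.6 1.7
   vertex 5.5 0.3 0.8
   vertex 0.4 1.8 3.9
  endloop
 endfacet
 facet normal -0.418 -0.664 -0.620
  outer loop
   vertex 2.1 1.6 1.7
   vertex 5.3 0.8 0.4
   vertex 5.5 0.3 0.8
  endloop
 endfacet
 facet normal -0.527 0.707 -0.471
  outer loop
   vertex 2.1 1.6 1.7
   vertex 0.4 1.8 3.9
   vertex 3.8 2.6 1.3
  endloop
 endfacet
 facet normal -0.329 0.189 -0.925
  outer loop
   vertex 2.1 1.6 1.7
   vertex 3.8 2.6 1.3
   vertex 5.3 0.8 0.4
  endloop
 endfacet
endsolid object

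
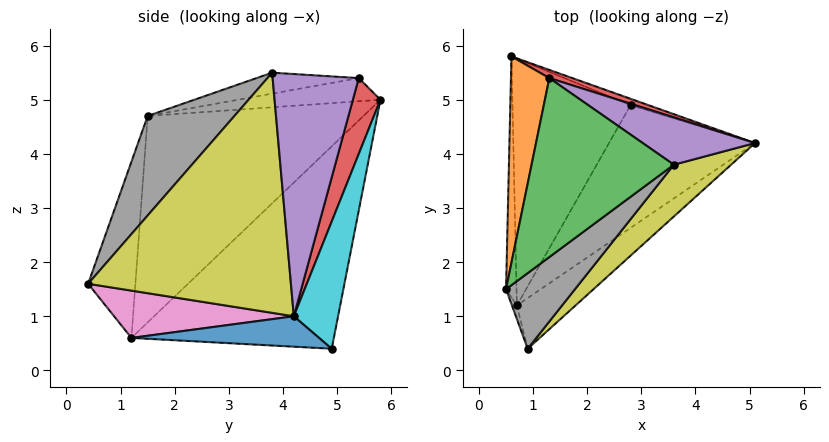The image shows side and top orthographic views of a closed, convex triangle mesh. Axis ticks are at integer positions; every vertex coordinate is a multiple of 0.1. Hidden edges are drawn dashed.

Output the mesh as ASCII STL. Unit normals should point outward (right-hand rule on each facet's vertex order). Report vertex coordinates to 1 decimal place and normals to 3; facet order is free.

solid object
 facet normal -0.998 0.027 -0.051
  outer loop
   vertex 0.7 1.2 0.6
   vertex 0.5 1.5 4.7
   vertex 0.6 5.8 5.0
  endloop
 endfacet
 facet normal -0.516 -0.048 0.855
  outer loop
   vertex 1.3 5.4 5.4
   vertex 0.6 5.8 5.0
   vertex 0.5 1.5 4.7
  endloop
 endfacet
 facet normal -0.144 -0.146 0.979
  outer loop
   vertex 1.3 5.4 5.4
   vertex 0.5 1.5 4.7
   vertex 3.6 3.8 5.5
  endloop
 endfacet
 facet normal 0.434 0.891 0.132
  outer loop
   vertex 1.3 5.4 5.4
   vertex 5.1 4.2 1.0
   vertex 0.6 5.8 5.0
  endloop
 endfacet
 facet normal 0.545 0.799 0.253
  outer loop
   vertex 1.3 5.4 5.4
   vertex 3.6 3.8 5.5
   vertex 5.1 4.2 1.0
  endloop
 endfacet
 facet normal -0.961 -0.274 -0.027
  outer loop
   vertex 0.9 0.4 1.6
   vertex 0.5 1.5 4.7
   vertex 0.7 1.2 0.6
  endloop
 endfacet
 facet normal 0.486 -0.632 -0.603
  outer loop
   vertex 0.9 0.4 1.6
   vertex 0.7 1.2 0.6
   vertex 5.1 4.2 1.0
  endloop
 endfacet
 facet normal 0.500 -0.794 0.346
  outer loop
   vertex 0.9 0.4 1.6
   vertex 3.6 3.8 5.5
   vertex 0.5 1.5 4.7
  endloop
 endfacet
 facet normal 0.675 -0.720 0.161
  outer loop
   vertex 0.9 0.4 1.6
   vertex 5.1 4.2 1.0
   vertex 3.6 3.8 5.5
  endloop
 endfacet
 facet normal 0.301 0.953 -0.042
  outer loop
   vertex 2.8 4.9 0.4
   vertex 0.6 5.8 5.0
   vertex 5.1 4.2 1.0
  endloop
 endfacet
 facet normal 0.201 -0.166 -0.965
  outer loop
   vertex 2.8 4.9 0.4
   vertex 5.1 4.2 1.0
   vertex 0.7 1.2 0.6
  endloop
 endfacet
 facet normal -0.784 0.420 -0.457
  outer loop
   vertex 2.8 4.9 0.4
   vertex 0.7 1.2 0.6
   vertex 0.6 5.8 5.0
  endloop
 endfacet
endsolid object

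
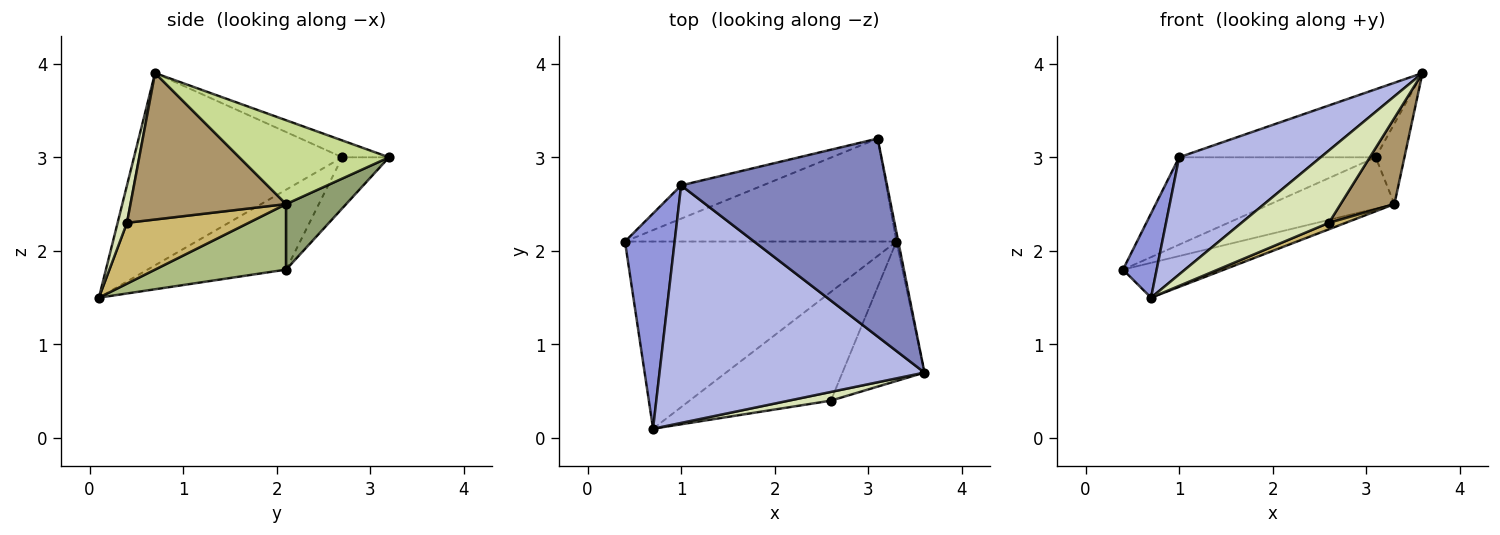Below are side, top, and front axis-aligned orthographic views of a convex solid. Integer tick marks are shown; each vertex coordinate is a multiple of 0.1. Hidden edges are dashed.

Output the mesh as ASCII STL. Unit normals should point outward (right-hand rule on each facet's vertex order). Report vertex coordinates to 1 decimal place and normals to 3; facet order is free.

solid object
 facet normal -0.217 0.912 -0.347
  outer loop
   vertex 1.0 2.7 3.0
   vertex 3.1 3.2 3.0
   vertex 0.4 2.1 1.8
  endloop
 endfacet
 facet normal -0.077 0.324 0.943
  outer loop
   vertex 1.0 2.7 3.0
   vertex 3.6 0.7 3.9
   vertex 3.1 3.2 3.0
  endloop
 endfacet
 facet normal -0.832 -0.202 0.517
  outer loop
   vertex 1.0 2.7 3.0
   vertex 0.4 2.1 1.8
   vertex 0.7 0.1 1.5
  endloop
 endfacet
 facet normal -0.545 -0.371 0.752
  outer loop
   vertex 1.0 2.7 3.0
   vertex 0.7 0.1 1.5
   vertex 3.6 0.7 3.9
  endloop
 endfacet
 facet normal 0.211 0.436 -0.875
  outer loop
   vertex 3.3 2.1 2.5
   vertex 0.4 2.1 1.8
   vertex 3.1 3.2 3.0
  endloop
 endfacet
 facet normal 0.231 0.178 -0.957
  outer loop
   vertex 3.3 2.1 2.5
   vertex 0.7 0.1 1.5
   vertex 0.4 2.1 1.8
  endloop
 endfacet
 facet normal 0.982 0.188 -0.022
  outer loop
   vertex 3.3 2.1 2.5
   vertex 3.1 3.2 3.0
   vertex 3.6 0.7 3.9
  endloop
 endfacet
 facet normal 0.106 -0.987 0.119
  outer loop
   vertex 2.6 0.4 2.3
   vertex 3.6 0.7 3.9
   vertex 0.7 0.1 1.5
  endloop
 endfacet
 facet normal 0.835 -0.289 -0.468
  outer loop
   vertex 2.6 0.4 2.3
   vertex 3.3 2.1 2.5
   vertex 3.6 0.7 3.9
  endloop
 endfacet
 facet normal 0.395 -0.055 -0.917
  outer loop
   vertex 2.6 0.4 2.3
   vertex 0.7 0.1 1.5
   vertex 3.3 2.1 2.5
  endloop
 endfacet
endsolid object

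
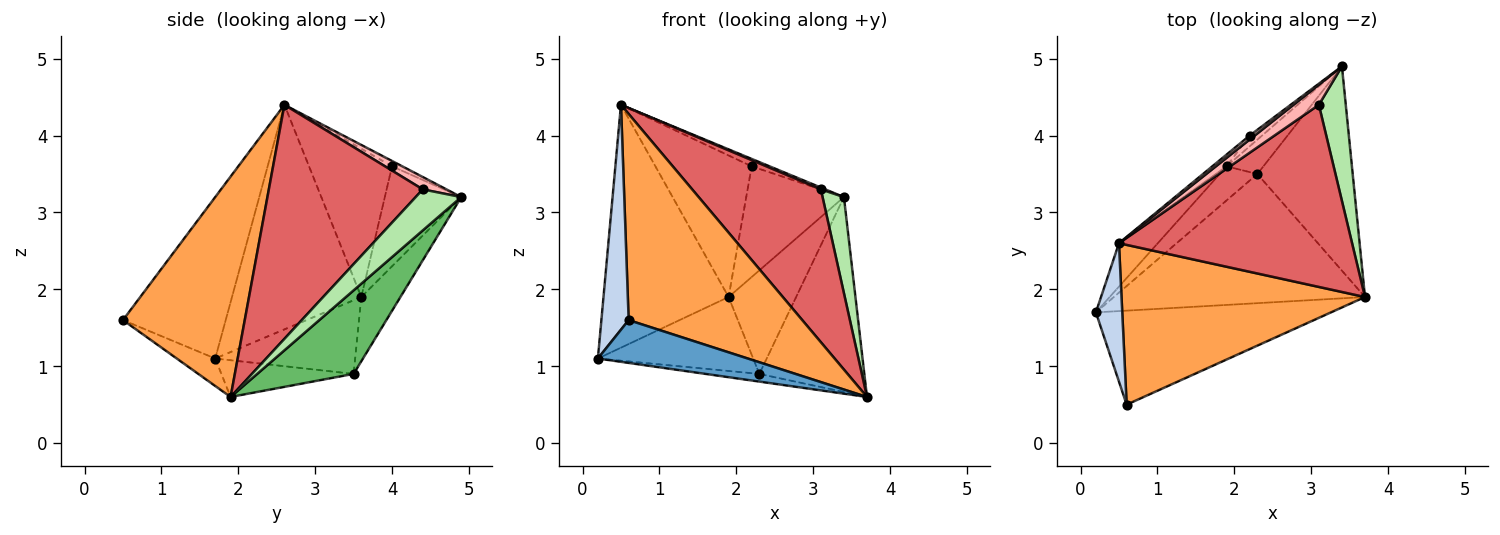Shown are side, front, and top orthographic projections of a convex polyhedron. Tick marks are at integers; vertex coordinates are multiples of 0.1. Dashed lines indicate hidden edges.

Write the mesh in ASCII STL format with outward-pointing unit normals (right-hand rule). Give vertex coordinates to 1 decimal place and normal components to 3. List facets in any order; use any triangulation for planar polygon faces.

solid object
 facet normal -0.106 -0.412 -0.905
  outer loop
   vertex 0.6 0.5 1.6
   vertex 0.2 1.7 1.1
   vertex 3.7 1.9 0.6
  endloop
 endfacet
 facet normal -0.955 -0.253 0.156
  outer loop
   vertex 0.6 0.5 1.6
   vertex 0.5 2.6 4.4
   vertex 0.2 1.7 1.1
  endloop
 endfacet
 facet normal 0.485 -0.691 0.536
  outer loop
   vertex 0.6 0.5 1.6
   vertex 3.7 1.9 0.6
   vertex 0.5 2.6 4.4
  endloop
 endfacet
 facet normal -0.144 0.059 -0.988
  outer loop
   vertex 2.3 3.5 0.9
   vertex 3.7 1.9 0.6
   vertex 0.2 1.7 1.1
  endloop
 endfacet
 facet normal 0.535 0.583 -0.611
  outer loop
   vertex 2.3 3.5 0.9
   vertex 3.4 4.9 3.2
   vertex 3.7 1.9 0.6
  endloop
 endfacet
 facet normal 0.778 -0.365 0.511
  outer loop
   vertex 3.1 4.4 3.3
   vertex 3.7 1.9 0.6
   vertex 3.4 4.9 3.2
  endloop
 endfacet
 facet normal 0.610 -0.510 0.607
  outer loop
   vertex 3.1 4.4 3.3
   vertex 0.5 2.6 4.4
   vertex 3.7 1.9 0.6
  endloop
 endfacet
 facet normal 0.436 -0.083 0.896
  outer loop
   vertex 3.1 4.4 3.3
   vertex 3.4 4.9 3.2
   vertex 0.5 2.6 4.4
  endloop
 endfacet
 facet normal -0.482 0.832 -0.276
  outer loop
   vertex 1.9 3.6 1.9
   vertex 3.4 4.9 3.2
   vertex 2.3 3.5 0.9
  endloop
 endfacet
 facet normal -0.713 0.690 -0.123
  outer loop
   vertex 1.9 3.6 1.9
   vertex 0.2 1.7 1.1
   vertex 0.5 2.6 4.4
  endloop
 endfacet
 facet normal -0.633 0.703 -0.324
  outer loop
   vertex 1.9 3.6 1.9
   vertex 2.3 3.5 0.9
   vertex 0.2 1.7 1.1
  endloop
 endfacet
 facet normal -0.450 0.787 0.422
  outer loop
   vertex 2.2 4.0 3.6
   vertex 0.5 2.6 4.4
   vertex 3.4 4.9 3.2
  endloop
 endfacet
 facet normal -0.614 0.785 -0.076
  outer loop
   vertex 2.2 4.0 3.6
   vertex 3.4 4.9 3.2
   vertex 1.9 3.6 1.9
  endloop
 endfacet
 facet normal -0.652 0.756 -0.063
  outer loop
   vertex 2.2 4.0 3.6
   vertex 1.9 3.6 1.9
   vertex 0.5 2.6 4.4
  endloop
 endfacet
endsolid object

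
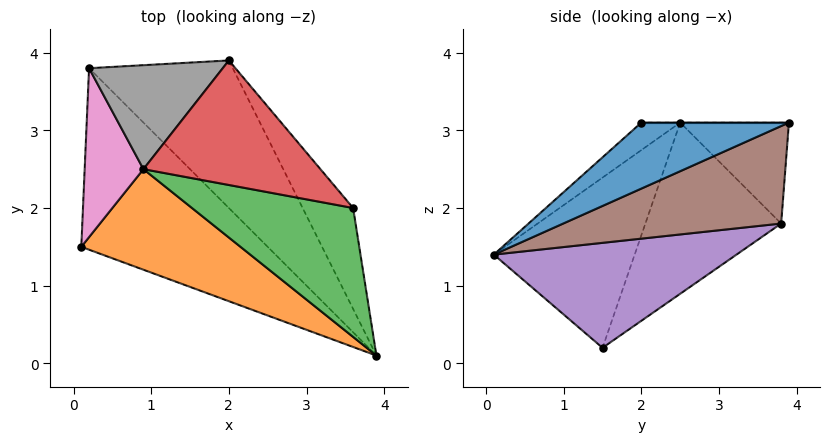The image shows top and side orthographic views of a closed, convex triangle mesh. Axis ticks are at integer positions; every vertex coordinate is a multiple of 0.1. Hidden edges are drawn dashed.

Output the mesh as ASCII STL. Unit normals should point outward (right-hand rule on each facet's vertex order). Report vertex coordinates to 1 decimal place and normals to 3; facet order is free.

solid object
 facet normal 0.660 0.556 -0.505
  outer loop
   vertex 3.6 2.0 3.1
   vertex 3.9 0.1 1.4
   vertex 2.0 3.9 3.1
  endloop
 endfacet
 facet normal -0.425 -0.813 0.398
  outer loop
   vertex 0.9 2.5 3.1
   vertex 0.1 1.5 0.2
   vertex 3.9 0.1 1.4
  endloop
 endfacet
 facet normal -0.125 -0.672 0.730
  outer loop
   vertex 0.9 2.5 3.1
   vertex 3.9 0.1 1.4
   vertex 3.6 2.0 3.1
  endloop
 endfacet
 facet normal 0.000 0.000 1.000
  outer loop
   vertex 0.9 2.5 3.1
   vertex 3.6 2.0 3.1
   vertex 2.0 3.9 3.1
  endloop
 endfacet
 facet normal 0.424 0.505 -0.752
  outer loop
   vertex 0.2 3.8 1.8
   vertex 3.9 0.1 1.4
   vertex 0.1 1.5 0.2
  endloop
 endfacet
 facet normal 0.471 0.546 -0.694
  outer loop
   vertex 0.2 3.8 1.8
   vertex 2.0 3.9 3.1
   vertex 3.9 0.1 1.4
  endloop
 endfacet
 facet normal -0.930 -0.182 0.319
  outer loop
   vertex 0.2 3.8 1.8
   vertex 0.1 1.5 0.2
   vertex 0.9 2.5 3.1
  endloop
 endfacet
 facet normal -0.545 0.428 0.721
  outer loop
   vertex 0.2 3.8 1.8
   vertex 0.9 2.5 3.1
   vertex 2.0 3.9 3.1
  endloop
 endfacet
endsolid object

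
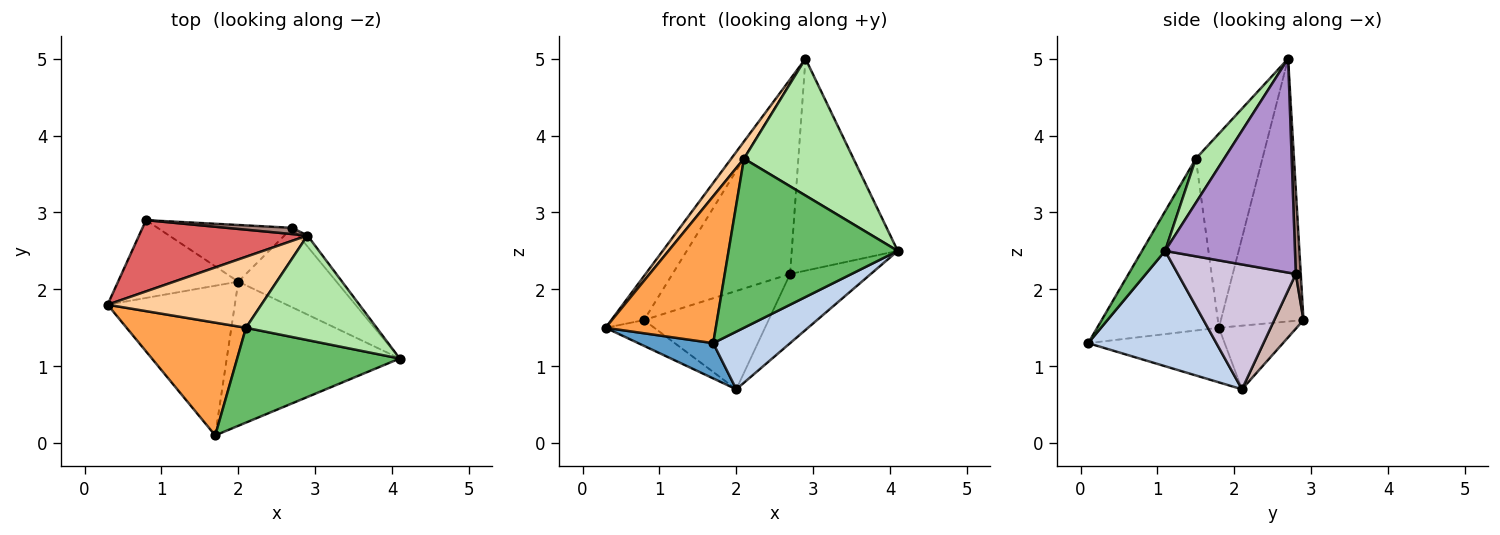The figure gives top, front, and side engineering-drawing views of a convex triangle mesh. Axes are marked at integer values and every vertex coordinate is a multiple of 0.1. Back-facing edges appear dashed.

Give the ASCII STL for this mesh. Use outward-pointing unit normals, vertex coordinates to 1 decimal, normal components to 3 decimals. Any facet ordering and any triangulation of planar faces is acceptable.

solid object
 facet normal -0.385 -0.212 -0.898
  outer loop
   vertex 2.0 2.1 0.7
   vertex 1.7 0.1 1.3
   vertex 0.3 1.8 1.5
  endloop
 endfacet
 facet normal 0.526 -0.316 -0.789
  outer loop
   vertex 2.0 2.1 0.7
   vertex 4.1 1.1 2.5
   vertex 1.7 0.1 1.3
  endloop
 endfacet
 facet normal -0.659 -0.597 0.458
  outer loop
   vertex 2.1 1.5 3.7
   vertex 0.3 1.8 1.5
   vertex 1.7 0.1 1.3
  endloop
 endfacet
 facet normal -0.775 -0.148 0.614
  outer loop
   vertex 2.1 1.5 3.7
   vertex 2.9 2.7 5.0
   vertex 0.3 1.8 1.5
  endloop
 endfacet
 facet normal 0.118 -0.866 0.486
  outer loop
   vertex 2.1 1.5 3.7
   vertex 1.7 0.1 1.3
   vertex 4.1 1.1 2.5
  endloop
 endfacet
 facet normal 0.201 -0.778 0.595
  outer loop
   vertex 2.1 1.5 3.7
   vertex 4.1 1.1 2.5
   vertex 2.9 2.7 5.0
  endloop
 endfacet
 facet normal -0.799 0.316 0.512
  outer loop
   vertex 0.8 2.9 1.6
   vertex 0.3 1.8 1.5
   vertex 2.9 2.7 5.0
  endloop
 endfacet
 facet normal -0.449 0.281 -0.848
  outer loop
   vertex 0.8 2.9 1.6
   vertex 2.0 2.1 0.7
   vertex 0.3 1.8 1.5
  endloop
 endfacet
 facet normal 0.774 0.632 -0.033
  outer loop
   vertex 2.7 2.8 2.2
   vertex 2.9 2.7 5.0
   vertex 4.1 1.1 2.5
  endloop
 endfacet
 facet normal 0.692 0.474 -0.544
  outer loop
   vertex 2.7 2.8 2.2
   vertex 4.1 1.1 2.5
   vertex 2.0 2.1 0.7
  endloop
 endfacet
 facet normal 0.042 0.999 0.033
  outer loop
   vertex 2.7 2.8 2.2
   vertex 0.8 2.9 1.6
   vertex 2.9 2.7 5.0
  endloop
 endfacet
 facet normal 0.199 0.849 -0.489
  outer loop
   vertex 2.7 2.8 2.2
   vertex 2.0 2.1 0.7
   vertex 0.8 2.9 1.6
  endloop
 endfacet
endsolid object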